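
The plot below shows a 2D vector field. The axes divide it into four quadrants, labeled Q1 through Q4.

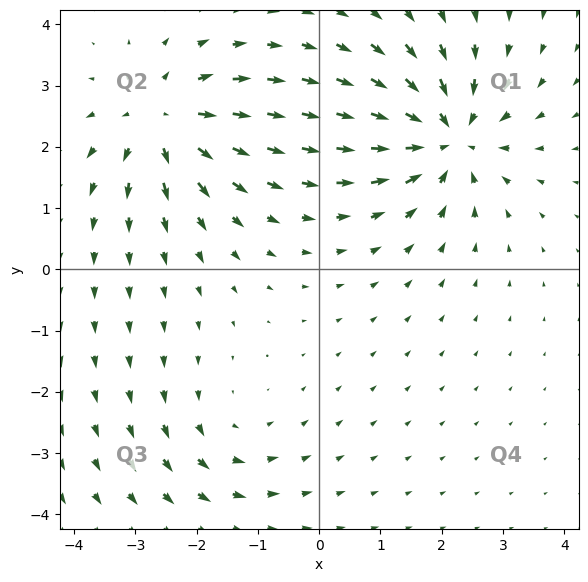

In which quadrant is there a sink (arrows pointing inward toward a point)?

The sink sits at approximately (2.1, 2.2), which lies in quadrant Q1. The divergence there is about -5, negative as expected for a sink.

Q1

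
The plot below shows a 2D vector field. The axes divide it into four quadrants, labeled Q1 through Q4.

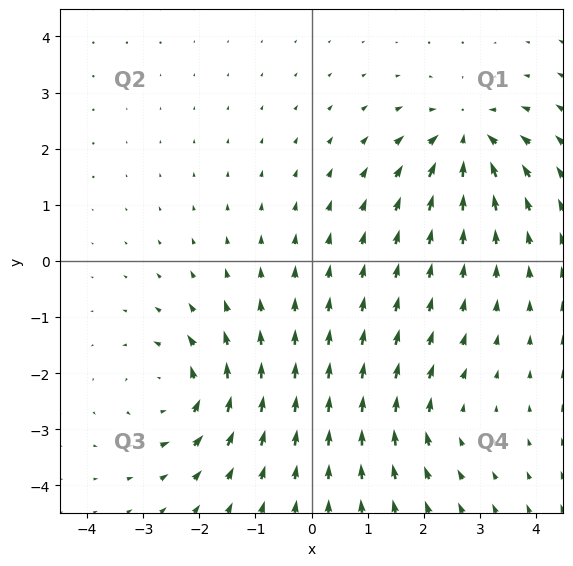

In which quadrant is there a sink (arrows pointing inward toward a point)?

Q1

The sink sits at approximately (2.8, 2.2), which lies in quadrant Q1. The divergence there is about -7, negative as expected for a sink.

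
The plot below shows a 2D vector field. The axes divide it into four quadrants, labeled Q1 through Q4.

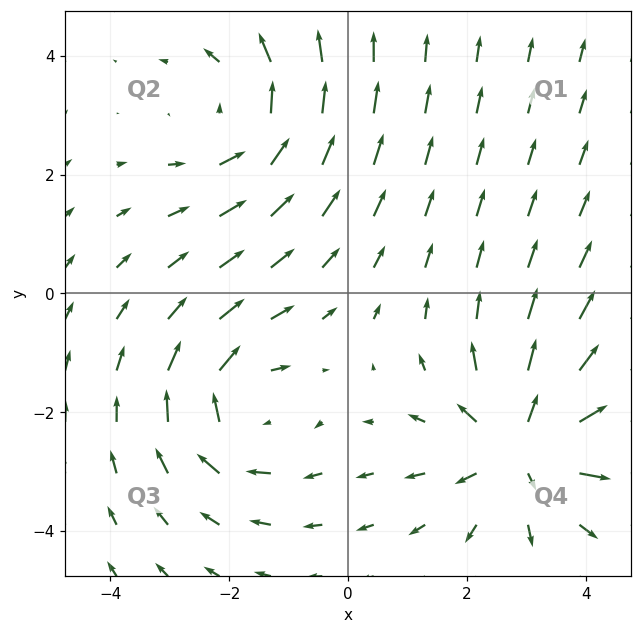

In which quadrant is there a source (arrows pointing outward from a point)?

Q4

The source sits at approximately (3.0, -2.6), which lies in quadrant Q4. The divergence there is about +5, positive as expected for a source.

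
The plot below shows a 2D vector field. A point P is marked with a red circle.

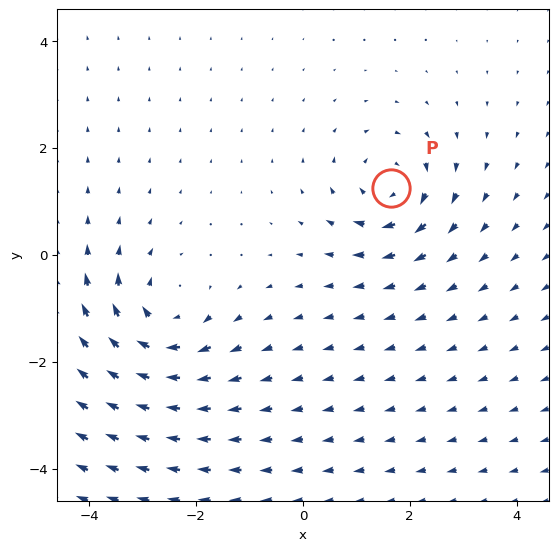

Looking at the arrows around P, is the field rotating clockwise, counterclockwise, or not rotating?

clockwise

Near P at (1.6, 1.2) the arrows circulate clockwise. The curl (z-component) there is about -5; negative curl means clockwise rotation.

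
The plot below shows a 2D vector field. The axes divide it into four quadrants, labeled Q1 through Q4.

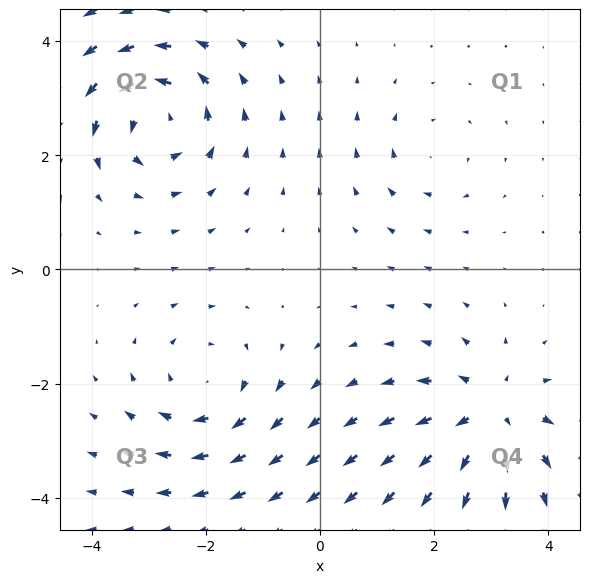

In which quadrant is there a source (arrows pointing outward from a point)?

Q4

The source sits at approximately (3.0, -2.5), which lies in quadrant Q4. The divergence there is about +5, positive as expected for a source.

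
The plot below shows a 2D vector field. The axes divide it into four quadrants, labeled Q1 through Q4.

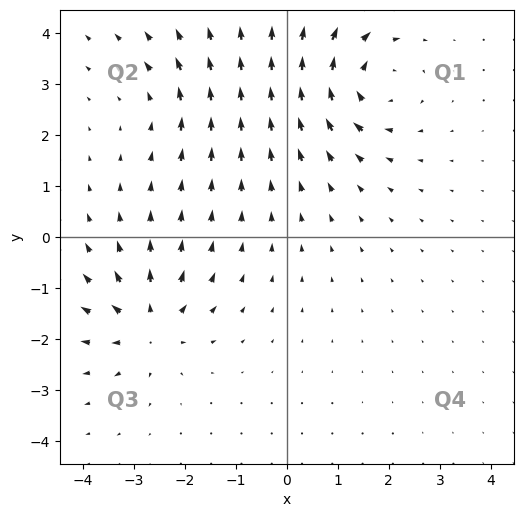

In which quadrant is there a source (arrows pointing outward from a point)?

The source sits at approximately (-2.7, -1.7), which lies in quadrant Q3. The divergence there is about +6, positive as expected for a source.

Q3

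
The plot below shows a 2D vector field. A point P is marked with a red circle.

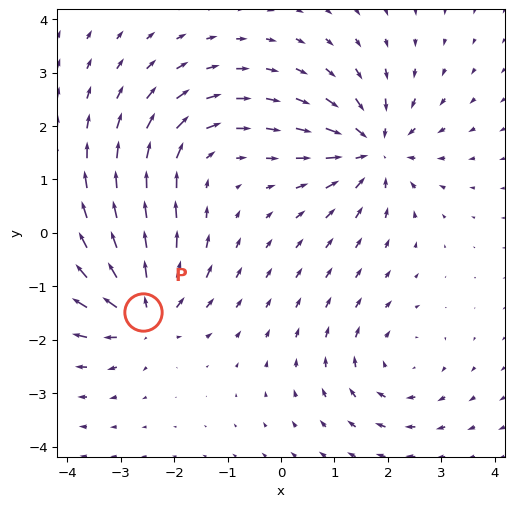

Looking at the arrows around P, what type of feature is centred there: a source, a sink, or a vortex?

At P (-2.6, -1.5) the arrows spread outward. Divergence about +6, curl ≈0 — positive divergence with near-zero curl is a source.

source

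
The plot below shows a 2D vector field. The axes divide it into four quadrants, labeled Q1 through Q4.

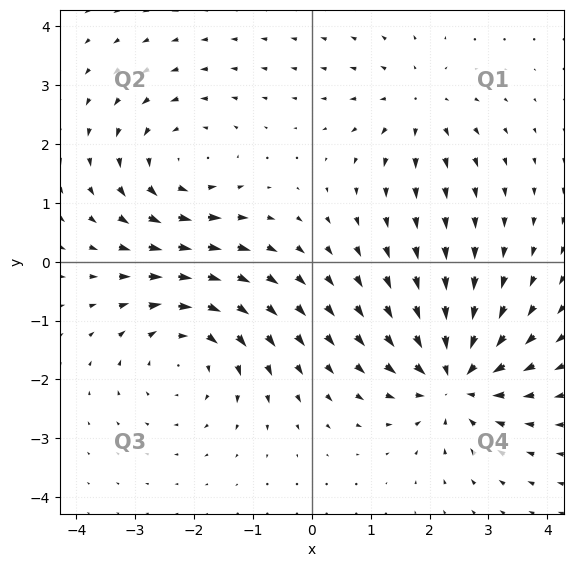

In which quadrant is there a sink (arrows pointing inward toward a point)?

The sink sits at approximately (2.4, -2.0), which lies in quadrant Q4. The divergence there is about -6, negative as expected for a sink.

Q4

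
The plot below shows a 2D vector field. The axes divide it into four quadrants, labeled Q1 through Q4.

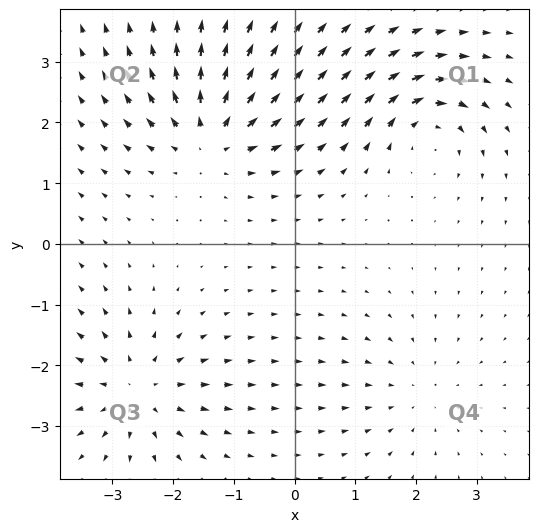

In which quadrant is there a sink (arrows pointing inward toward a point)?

The sink sits at approximately (2.0, -2.4), which lies in quadrant Q4. The divergence there is about -2, negative as expected for a sink.

Q4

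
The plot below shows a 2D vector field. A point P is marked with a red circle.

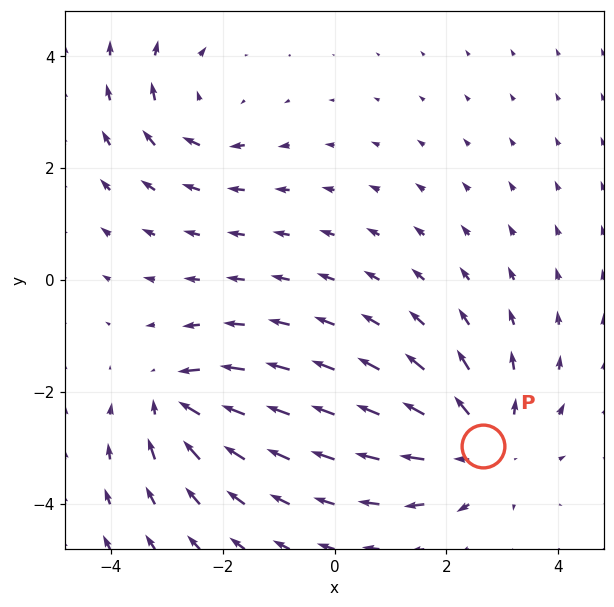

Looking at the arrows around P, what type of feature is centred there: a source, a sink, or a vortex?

At P (2.7, -3.0) the arrows spread outward. Divergence about +4, curl ≈0 — positive divergence with near-zero curl is a source.

source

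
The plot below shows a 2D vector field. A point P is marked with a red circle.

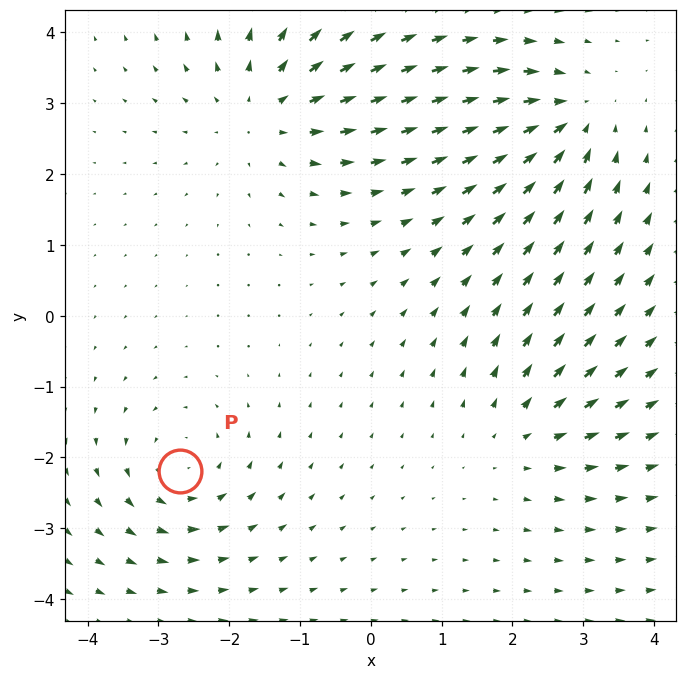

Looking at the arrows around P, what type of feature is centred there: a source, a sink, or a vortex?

At P (-2.7, -2.2) the arrows circulate counterclockwise. Divergence ≈0, curl about +4 — near-zero divergence with nonzero curl is a vortex.

vortex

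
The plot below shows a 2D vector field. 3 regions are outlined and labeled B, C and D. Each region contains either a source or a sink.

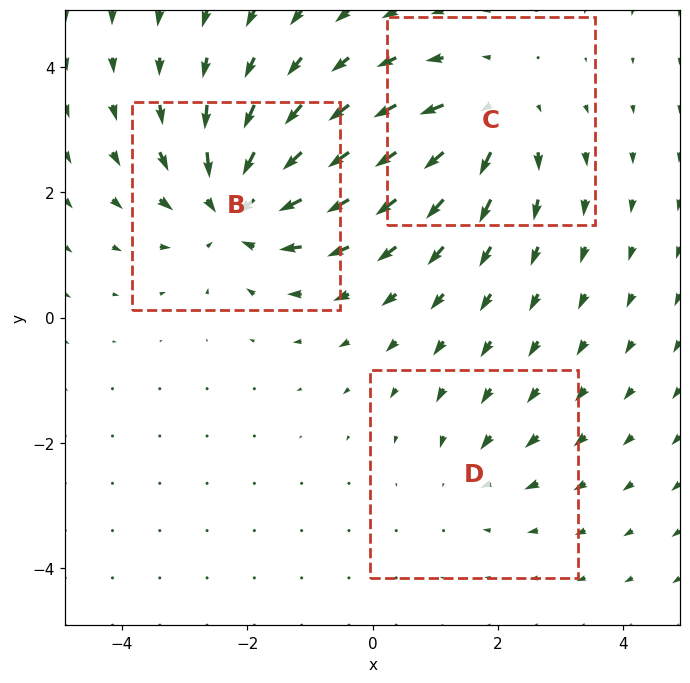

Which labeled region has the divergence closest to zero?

D

Divergence at each region's feature centre — B: about -5, C: about +3, D: about -2. Region D is closest to zero.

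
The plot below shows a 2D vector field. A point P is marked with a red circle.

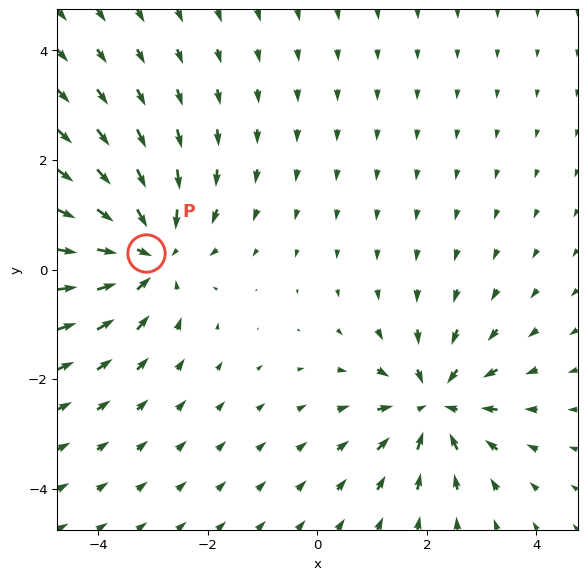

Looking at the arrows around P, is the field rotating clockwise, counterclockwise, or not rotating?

Near P at (-3.1, 0.3) the arrows show no circulation. The curl there is ≈0.

not rotating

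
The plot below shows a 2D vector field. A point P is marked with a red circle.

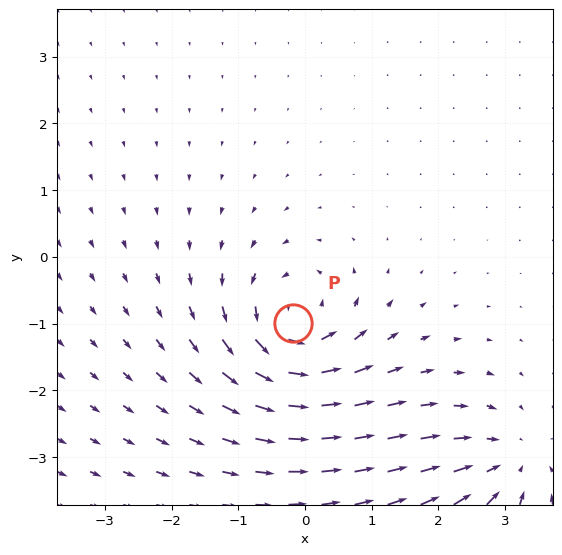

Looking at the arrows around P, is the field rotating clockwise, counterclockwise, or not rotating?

counterclockwise

Near P at (-0.2, -1.0) the arrows circulate counterclockwise. The curl (z-component) there is about +7; positive curl means counterclockwise rotation.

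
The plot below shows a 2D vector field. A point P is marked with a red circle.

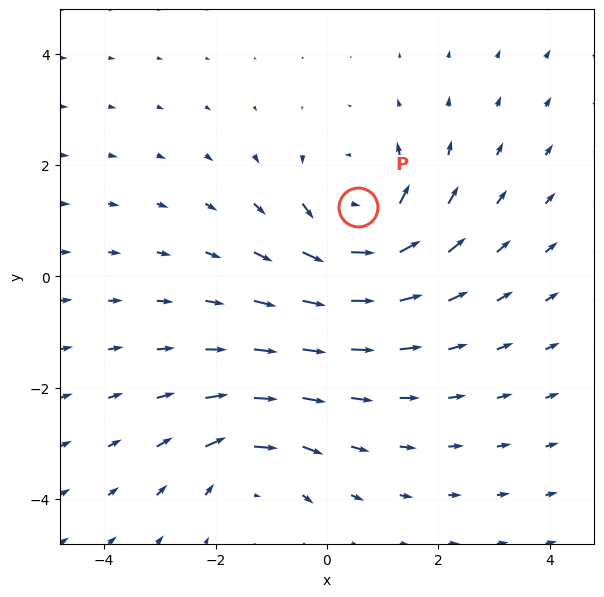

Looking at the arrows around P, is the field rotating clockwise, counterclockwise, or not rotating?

Near P at (0.6, 1.2) the arrows circulate counterclockwise. The curl (z-component) there is about +5; positive curl means counterclockwise rotation.

counterclockwise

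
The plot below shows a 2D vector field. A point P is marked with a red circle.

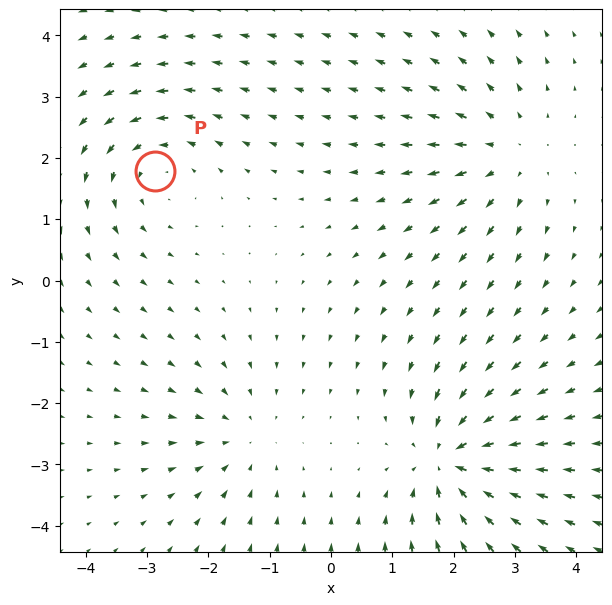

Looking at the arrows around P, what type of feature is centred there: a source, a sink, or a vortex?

vortex

At P (-2.9, 1.8) the arrows circulate counterclockwise. Divergence ≈0, curl about +4 — near-zero divergence with nonzero curl is a vortex.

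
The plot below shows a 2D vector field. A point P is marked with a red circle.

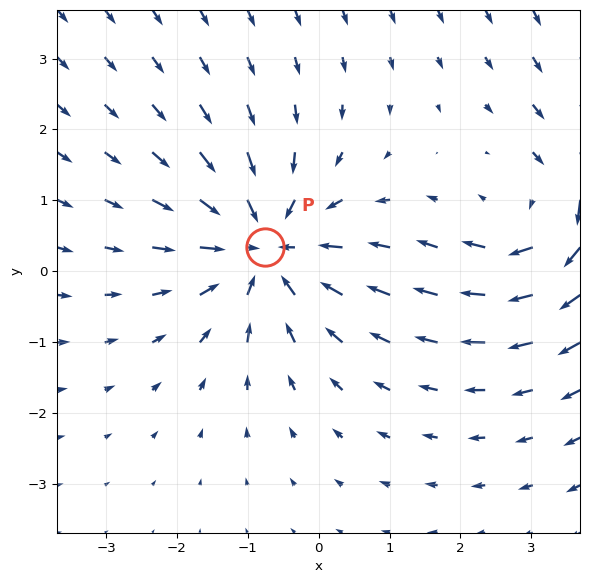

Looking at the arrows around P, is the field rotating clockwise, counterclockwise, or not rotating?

Near P at (-0.8, 0.3) the arrows show no circulation. The curl there is ≈0.

not rotating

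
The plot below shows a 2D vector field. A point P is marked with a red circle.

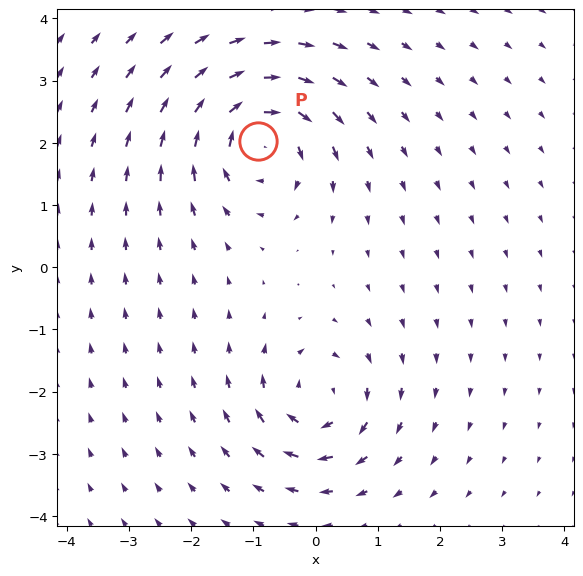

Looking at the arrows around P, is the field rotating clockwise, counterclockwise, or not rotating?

clockwise

Near P at (-0.9, 2.0) the arrows circulate clockwise. The curl (z-component) there is about -6; negative curl means clockwise rotation.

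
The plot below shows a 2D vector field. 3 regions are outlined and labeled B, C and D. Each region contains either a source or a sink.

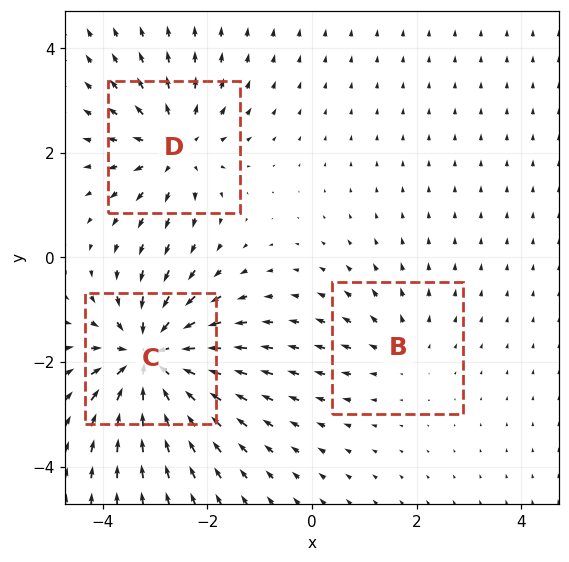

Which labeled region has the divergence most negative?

Divergence at each region's feature centre — B: about +2, C: about -6, D: about +4. Region C is most negative.

C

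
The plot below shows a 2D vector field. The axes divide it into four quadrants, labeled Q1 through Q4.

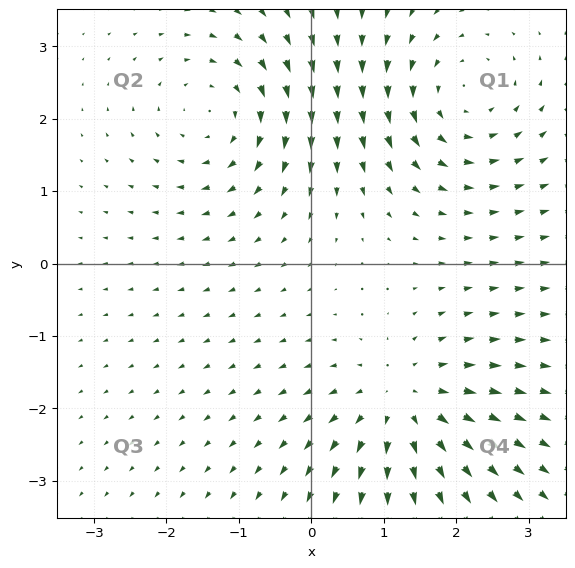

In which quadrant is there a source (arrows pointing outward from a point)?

Q4

The source sits at approximately (1.3, -1.9), which lies in quadrant Q4. The divergence there is about +5, positive as expected for a source.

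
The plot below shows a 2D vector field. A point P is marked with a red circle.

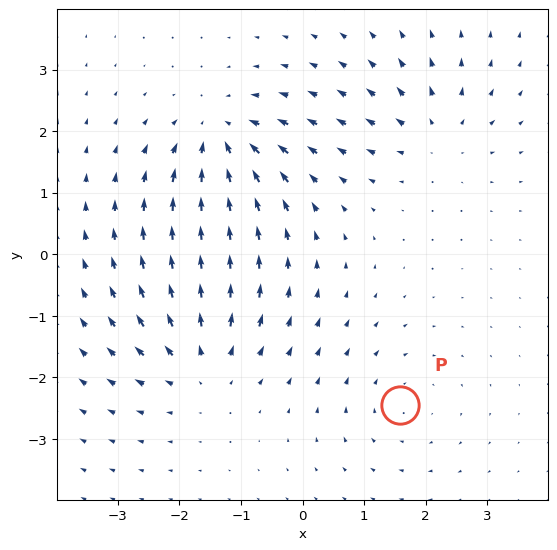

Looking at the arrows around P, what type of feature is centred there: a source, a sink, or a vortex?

At P (1.6, -2.4) the arrows circulate clockwise. Divergence ≈0, curl about -3 — near-zero divergence with nonzero curl is a vortex.

vortex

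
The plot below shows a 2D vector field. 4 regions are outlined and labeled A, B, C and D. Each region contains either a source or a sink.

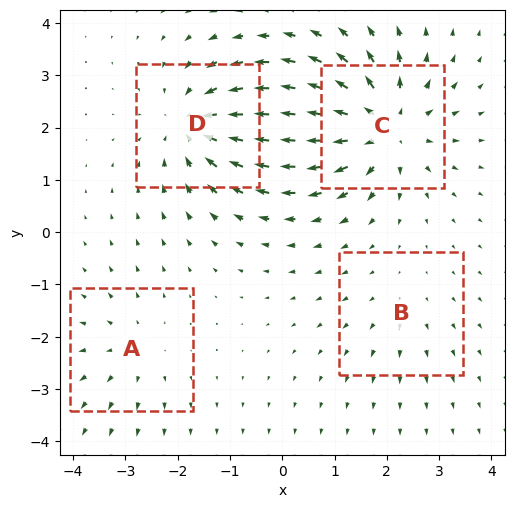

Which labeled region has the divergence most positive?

Divergence at each region's feature centre — A: about +3, B: about +2, C: about +6, D: about -5. Region C is most positive.

C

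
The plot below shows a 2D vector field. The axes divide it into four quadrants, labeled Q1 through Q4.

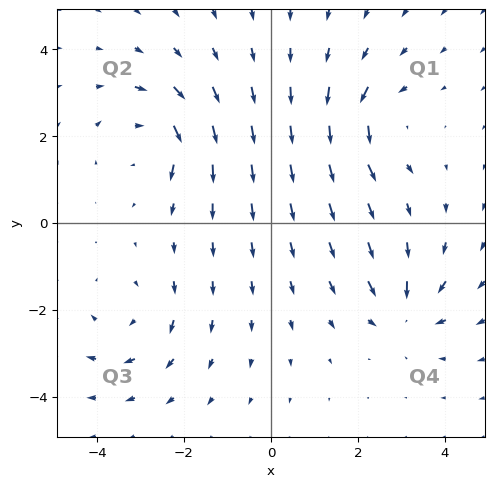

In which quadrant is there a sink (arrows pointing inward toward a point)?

Q4

The sink sits at approximately (3.1, -2.0), which lies in quadrant Q4. The divergence there is about -6, negative as expected for a sink.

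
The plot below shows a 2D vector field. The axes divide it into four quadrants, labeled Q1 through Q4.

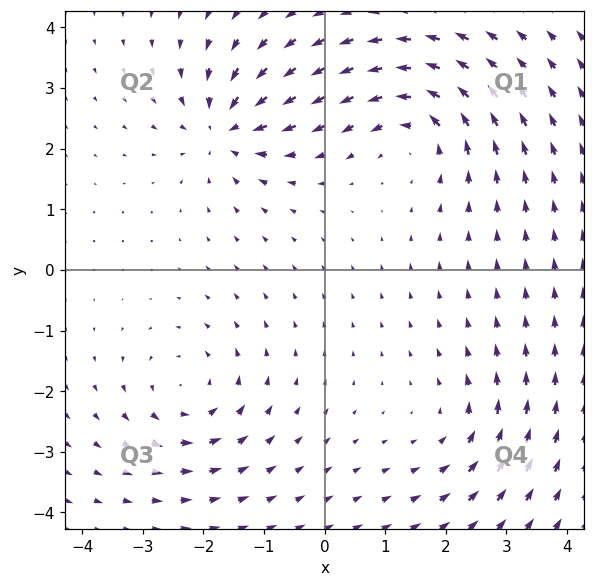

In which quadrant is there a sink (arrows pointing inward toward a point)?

Q2

The sink sits at approximately (-1.6, 2.3), which lies in quadrant Q2. The divergence there is about -6, negative as expected for a sink.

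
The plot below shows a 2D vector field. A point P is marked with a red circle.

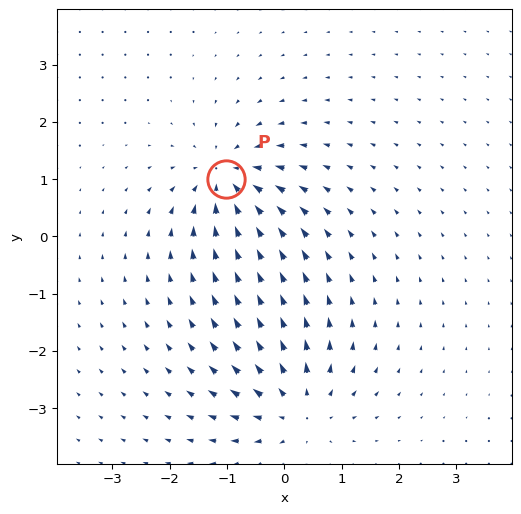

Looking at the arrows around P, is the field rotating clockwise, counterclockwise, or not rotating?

Near P at (-1.0, 1.0) the arrows show no circulation. The curl there is ≈0.

not rotating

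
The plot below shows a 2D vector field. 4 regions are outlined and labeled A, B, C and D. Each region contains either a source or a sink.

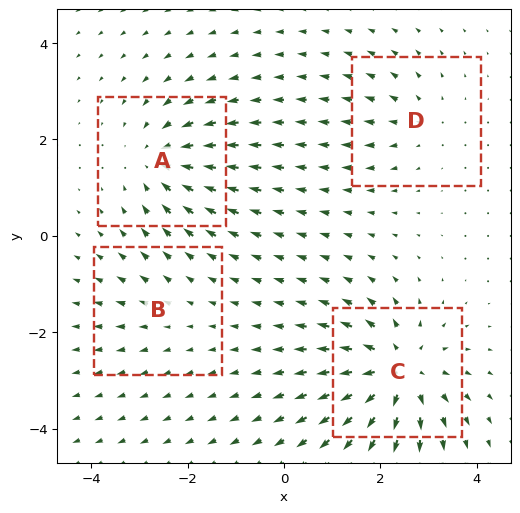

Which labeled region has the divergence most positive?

C

Divergence at each region's feature centre — A: about -5, B: about +2, C: about +7, D: about +3. Region C is most positive.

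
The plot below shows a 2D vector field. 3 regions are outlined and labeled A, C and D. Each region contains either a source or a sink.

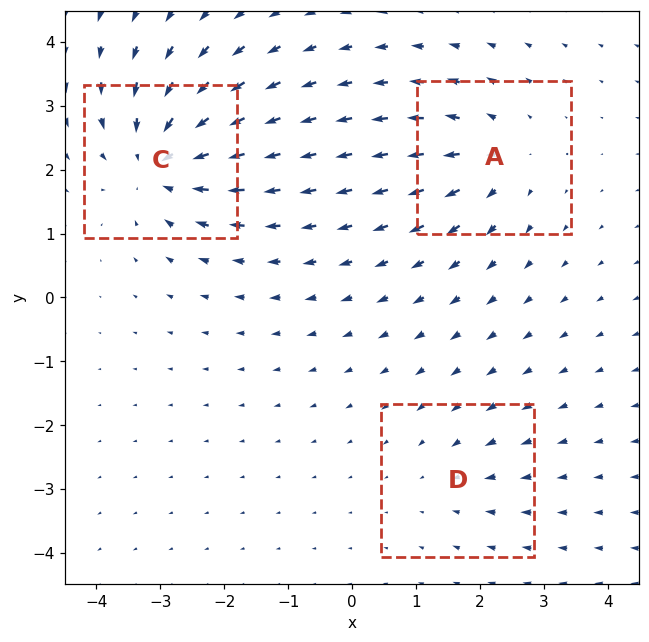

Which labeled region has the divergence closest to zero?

Divergence at each region's feature centre — A: about +3, C: about -5, D: about -2. Region D is closest to zero.

D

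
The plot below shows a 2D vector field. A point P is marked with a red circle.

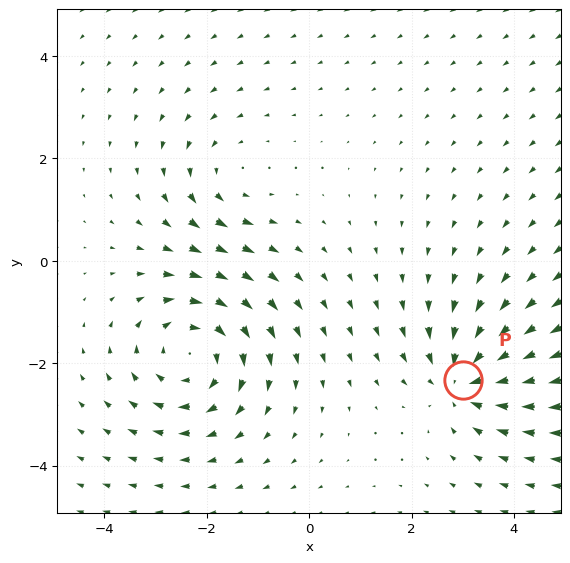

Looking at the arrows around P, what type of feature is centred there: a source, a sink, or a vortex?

sink

At P (3.0, -2.3) the arrows converge inward. Divergence about -4, curl ≈0 — negative divergence with near-zero curl is a sink.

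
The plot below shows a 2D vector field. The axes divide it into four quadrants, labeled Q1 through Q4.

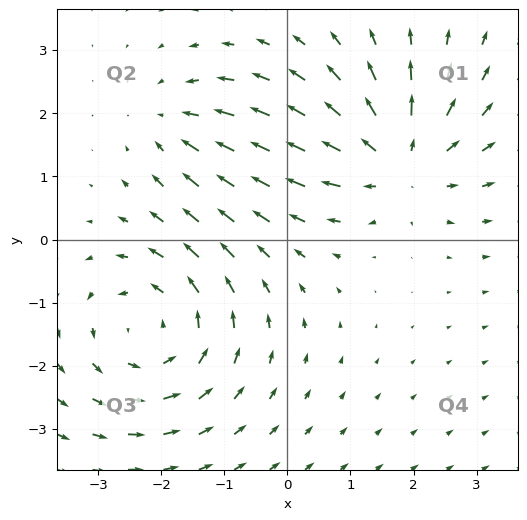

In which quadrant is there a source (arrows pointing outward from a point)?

Q1

The source sits at approximately (1.8, 1.3), which lies in quadrant Q1. The divergence there is about +4, positive as expected for a source.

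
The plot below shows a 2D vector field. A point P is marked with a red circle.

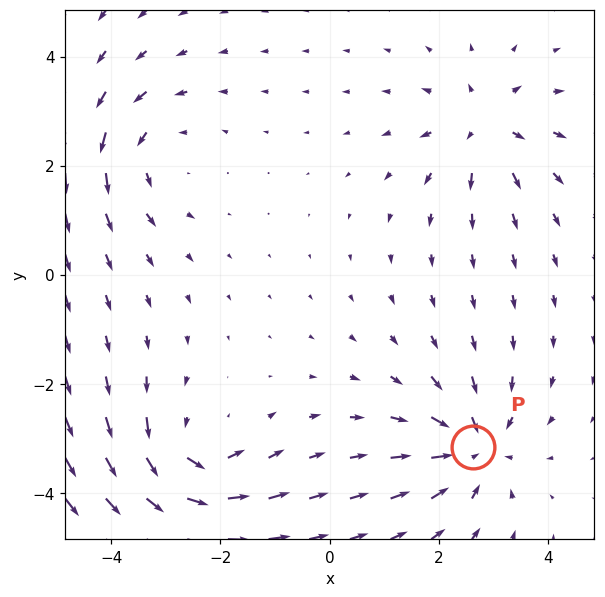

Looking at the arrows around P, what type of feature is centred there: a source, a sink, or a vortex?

sink

At P (2.6, -3.2) the arrows converge inward. Divergence about -5, curl ≈0 — negative divergence with near-zero curl is a sink.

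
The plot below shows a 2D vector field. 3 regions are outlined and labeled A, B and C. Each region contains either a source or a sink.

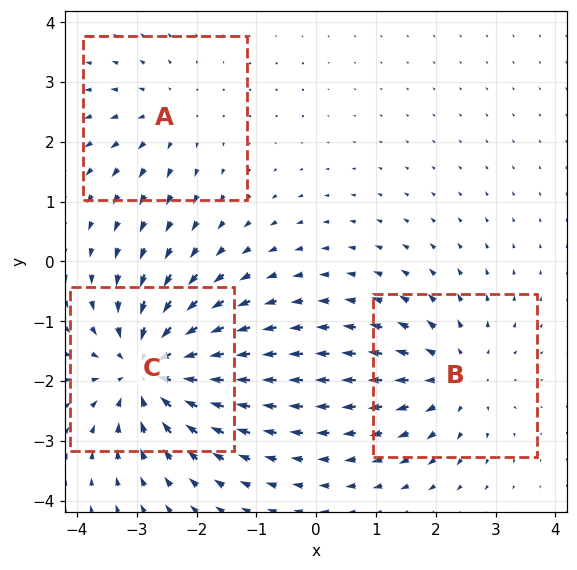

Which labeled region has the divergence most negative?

Divergence at each region's feature centre — A: about +2, B: about +3, C: about -5. Region C is most negative.

C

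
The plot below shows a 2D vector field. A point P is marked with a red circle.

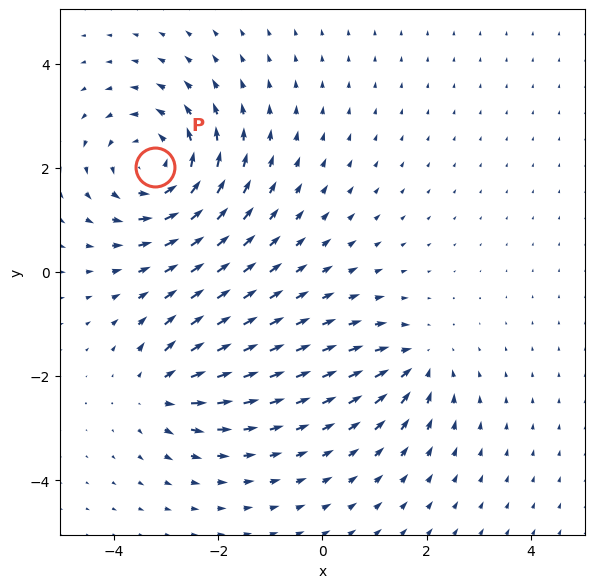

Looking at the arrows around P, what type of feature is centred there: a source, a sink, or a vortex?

vortex

At P (-3.2, 2.0) the arrows circulate counterclockwise. Divergence ≈0, curl about +4 — near-zero divergence with nonzero curl is a vortex.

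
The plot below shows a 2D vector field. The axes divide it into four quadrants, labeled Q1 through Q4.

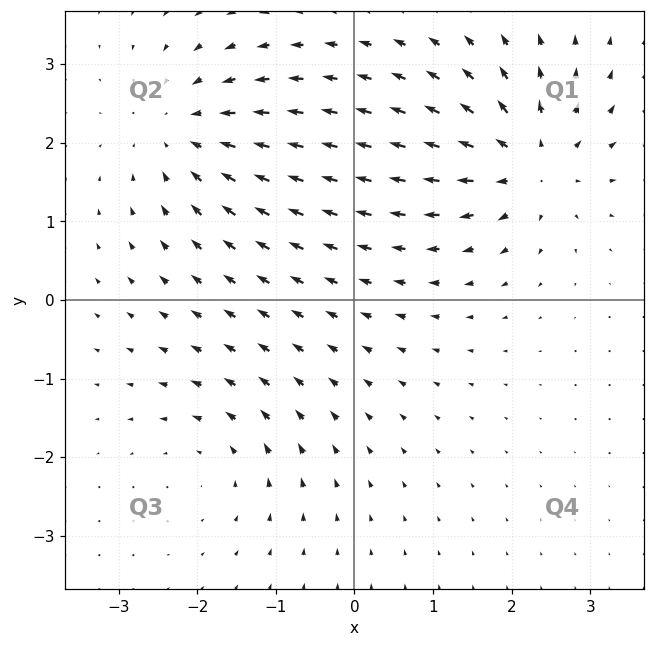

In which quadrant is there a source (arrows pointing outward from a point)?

Q1

The source sits at approximately (2.2, 1.7), which lies in quadrant Q1. The divergence there is about +6, positive as expected for a source.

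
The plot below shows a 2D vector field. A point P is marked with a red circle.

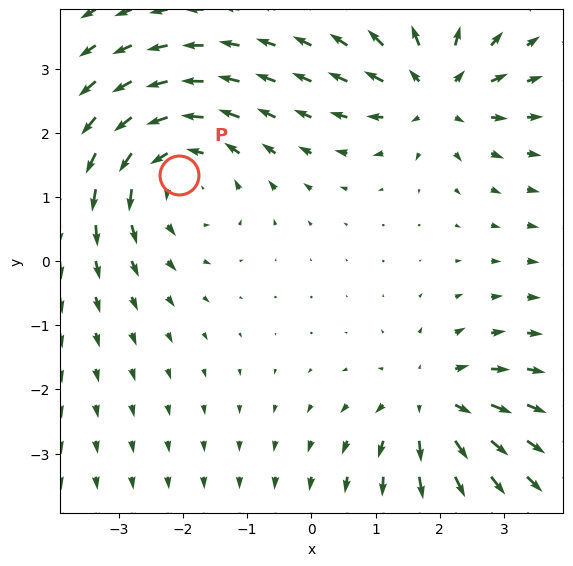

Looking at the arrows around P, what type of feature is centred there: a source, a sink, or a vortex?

At P (-2.1, 1.3) the arrows circulate counterclockwise. Divergence ≈0, curl about +3 — near-zero divergence with nonzero curl is a vortex.

vortex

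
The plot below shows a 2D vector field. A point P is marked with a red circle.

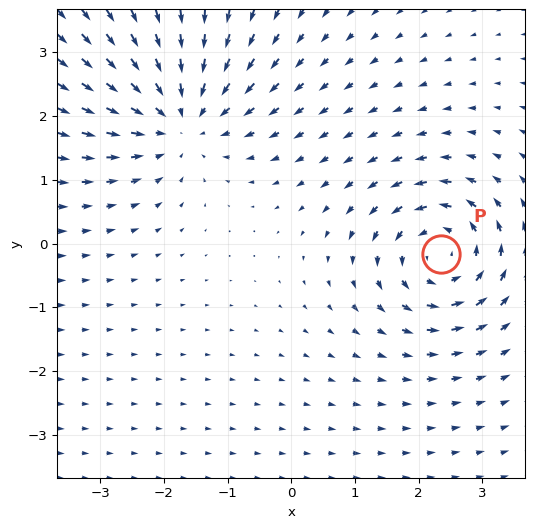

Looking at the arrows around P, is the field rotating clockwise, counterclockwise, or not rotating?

counterclockwise

Near P at (2.3, -0.2) the arrows circulate counterclockwise. The curl (z-component) there is about +4; positive curl means counterclockwise rotation.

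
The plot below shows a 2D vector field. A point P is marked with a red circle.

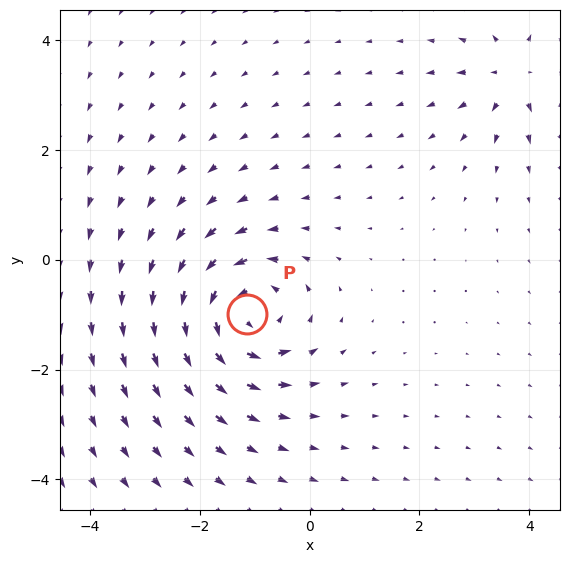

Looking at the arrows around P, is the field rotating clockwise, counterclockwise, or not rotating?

Near P at (-1.1, -1.0) the arrows circulate counterclockwise. The curl (z-component) there is about +6; positive curl means counterclockwise rotation.

counterclockwise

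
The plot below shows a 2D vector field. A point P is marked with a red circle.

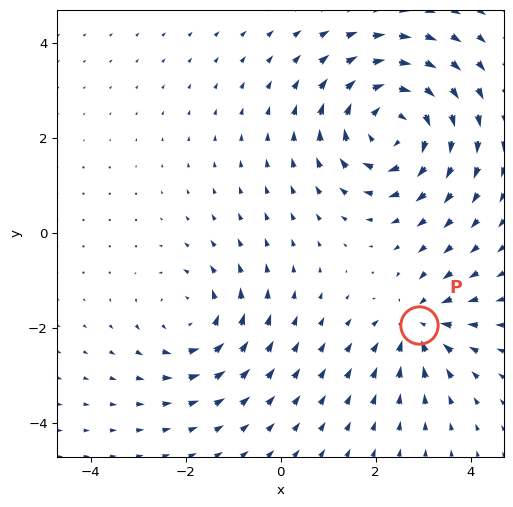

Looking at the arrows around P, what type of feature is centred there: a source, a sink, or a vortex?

At P (2.9, -1.9) the arrows converge inward. Divergence about -3, curl ≈0 — negative divergence with near-zero curl is a sink.

sink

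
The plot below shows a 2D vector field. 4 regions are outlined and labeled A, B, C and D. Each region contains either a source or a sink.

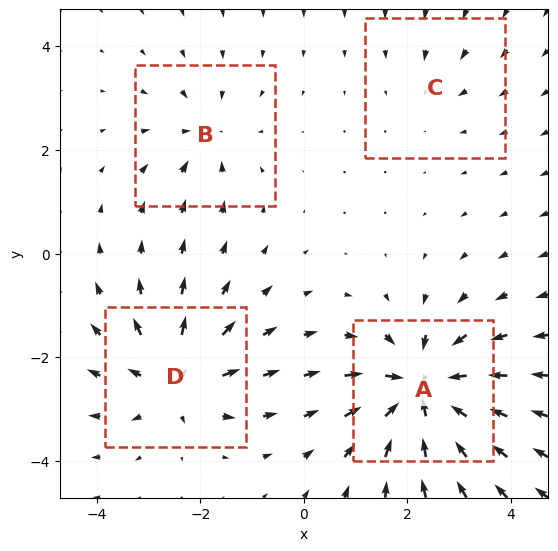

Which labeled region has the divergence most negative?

Divergence at each region's feature centre — A: about -8, B: about -4, C: about -2, D: about +6. Region A is most negative.

A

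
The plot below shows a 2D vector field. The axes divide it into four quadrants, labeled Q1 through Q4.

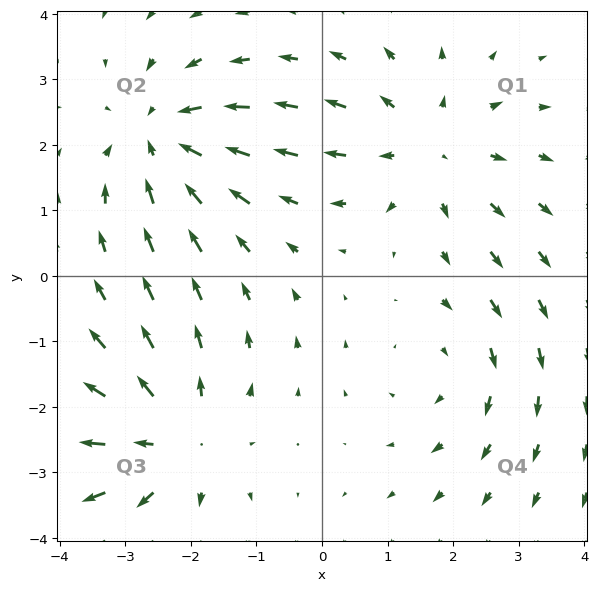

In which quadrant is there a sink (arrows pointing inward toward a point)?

The sink sits at approximately (-2.4, 2.1), which lies in quadrant Q2. The divergence there is about -4, negative as expected for a sink.

Q2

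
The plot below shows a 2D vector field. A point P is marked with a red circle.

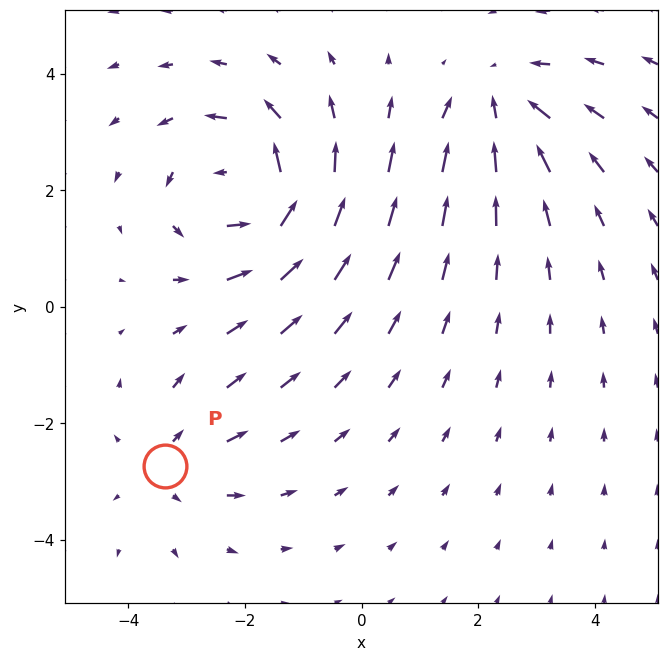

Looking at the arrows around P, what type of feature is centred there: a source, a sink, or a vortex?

source

At P (-3.4, -2.7) the arrows spread outward. Divergence about +2, curl ≈0 — positive divergence with near-zero curl is a source.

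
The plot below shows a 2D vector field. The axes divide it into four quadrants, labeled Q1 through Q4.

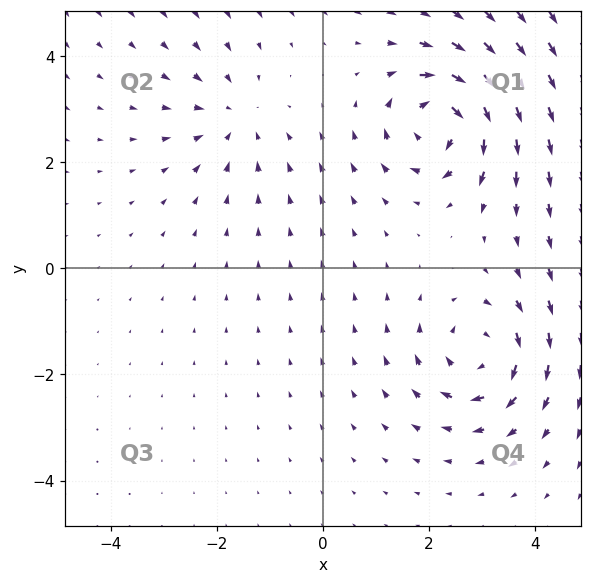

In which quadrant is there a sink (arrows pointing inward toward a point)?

The sink sits at approximately (-1.7, 2.8), which lies in quadrant Q2. The divergence there is about -3, negative as expected for a sink.

Q2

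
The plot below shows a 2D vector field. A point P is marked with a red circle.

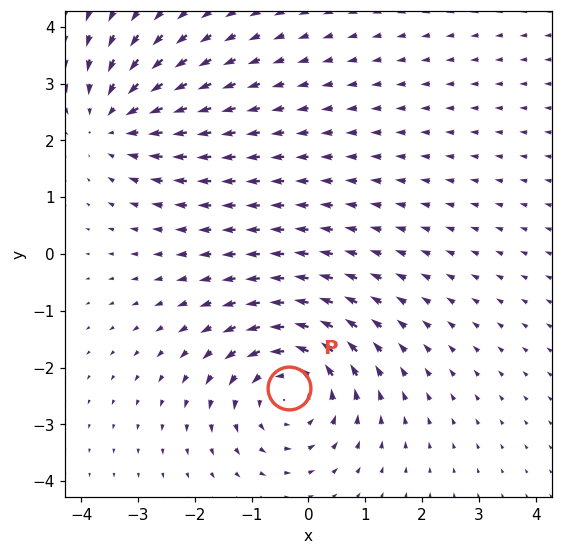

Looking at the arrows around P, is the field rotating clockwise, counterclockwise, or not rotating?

Near P at (-0.3, -2.4) the arrows circulate counterclockwise. The curl (z-component) there is about +4; positive curl means counterclockwise rotation.

counterclockwise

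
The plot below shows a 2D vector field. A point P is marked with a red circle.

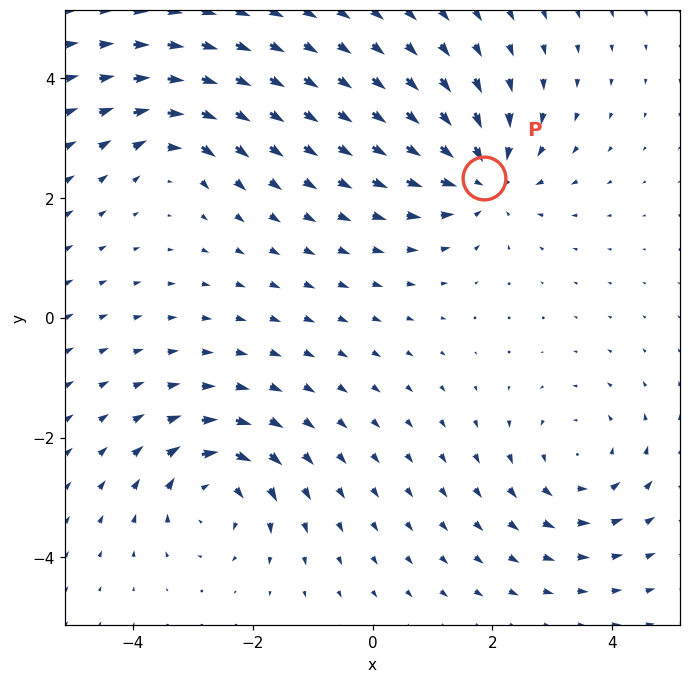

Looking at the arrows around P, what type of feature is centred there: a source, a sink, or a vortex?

sink

At P (1.9, 2.3) the arrows converge inward. Divergence about -5, curl ≈0 — negative divergence with near-zero curl is a sink.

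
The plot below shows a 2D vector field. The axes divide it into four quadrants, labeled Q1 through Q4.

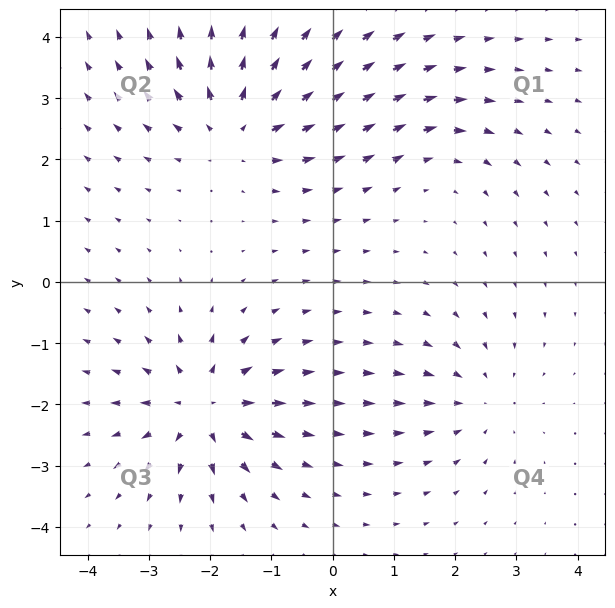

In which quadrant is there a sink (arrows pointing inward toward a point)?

The sink sits at approximately (2.4, -1.9), which lies in quadrant Q4. The divergence there is about -3, negative as expected for a sink.

Q4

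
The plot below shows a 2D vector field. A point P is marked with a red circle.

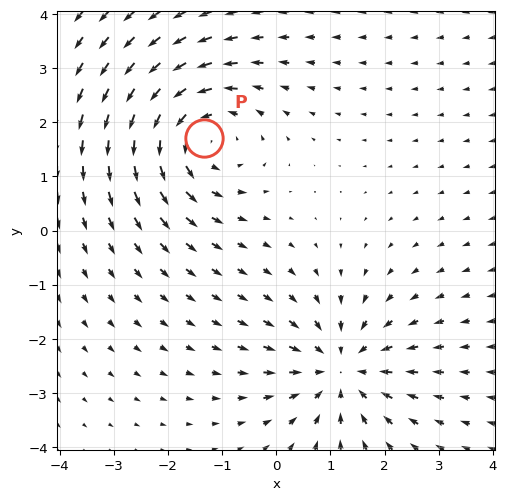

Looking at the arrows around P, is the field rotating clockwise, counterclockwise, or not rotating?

counterclockwise

Near P at (-1.3, 1.7) the arrows circulate counterclockwise. The curl (z-component) there is about +3; positive curl means counterclockwise rotation.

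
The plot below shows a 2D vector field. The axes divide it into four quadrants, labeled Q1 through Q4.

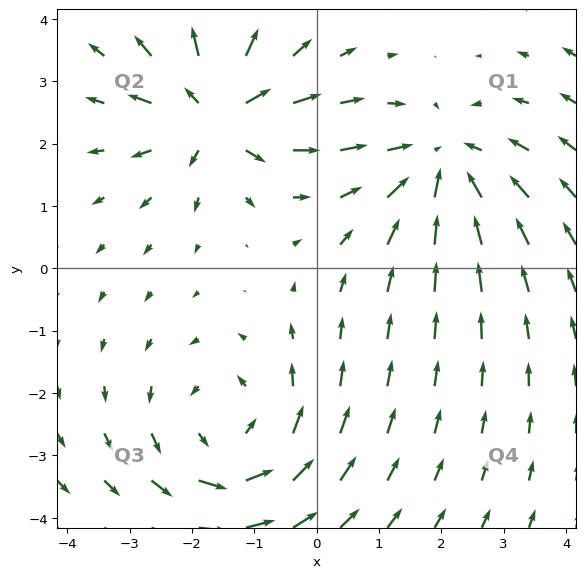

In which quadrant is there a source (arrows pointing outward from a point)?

Q2

The source sits at approximately (-1.6, 2.5), which lies in quadrant Q2. The divergence there is about +5, positive as expected for a source.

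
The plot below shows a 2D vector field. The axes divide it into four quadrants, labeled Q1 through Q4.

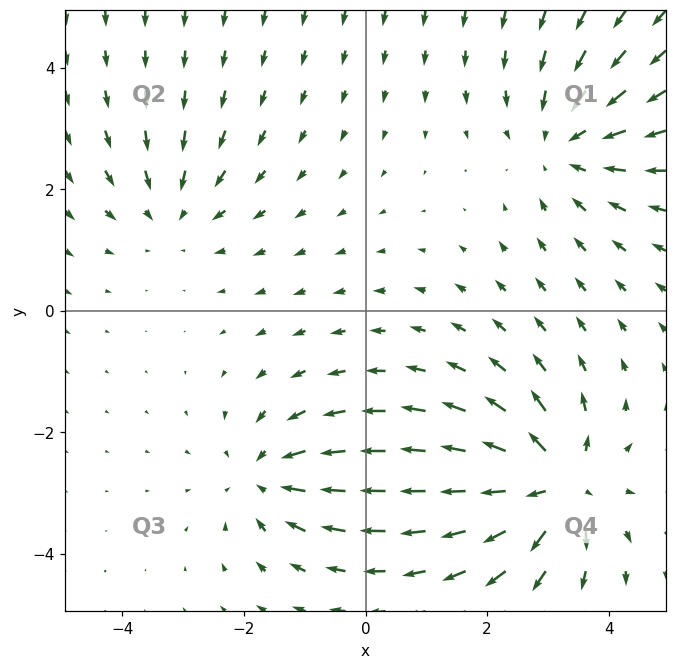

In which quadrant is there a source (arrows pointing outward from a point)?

Q4

The source sits at approximately (3.1, -2.9), which lies in quadrant Q4. The divergence there is about +5, positive as expected for a source.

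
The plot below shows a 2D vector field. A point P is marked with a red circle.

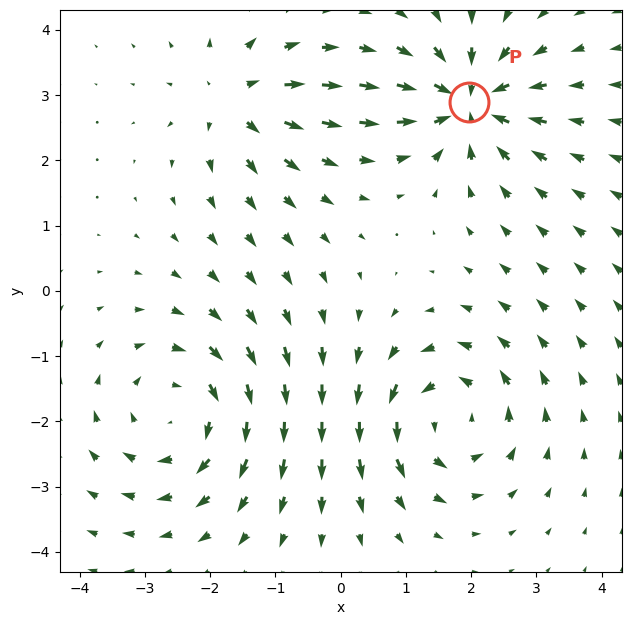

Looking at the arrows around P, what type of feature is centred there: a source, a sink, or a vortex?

sink

At P (2.0, 2.9) the arrows converge inward. Divergence about -5, curl ≈0 — negative divergence with near-zero curl is a sink.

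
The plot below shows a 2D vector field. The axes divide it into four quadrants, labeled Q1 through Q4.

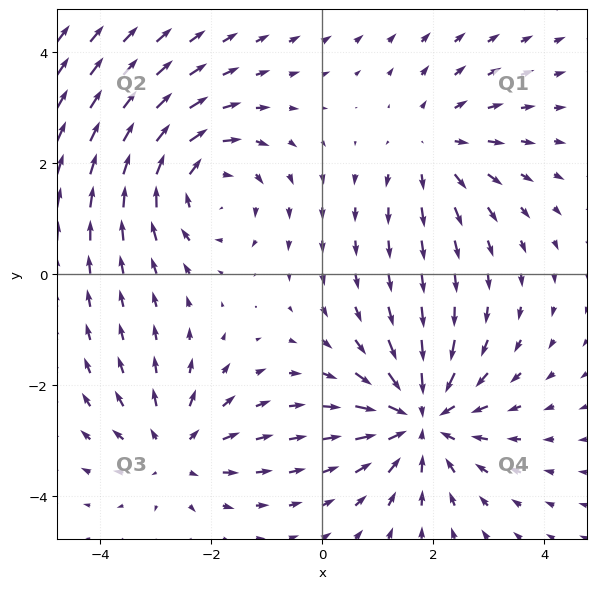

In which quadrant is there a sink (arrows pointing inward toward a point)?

The sink sits at approximately (1.8, -2.6), which lies in quadrant Q4. The divergence there is about -5, negative as expected for a sink.

Q4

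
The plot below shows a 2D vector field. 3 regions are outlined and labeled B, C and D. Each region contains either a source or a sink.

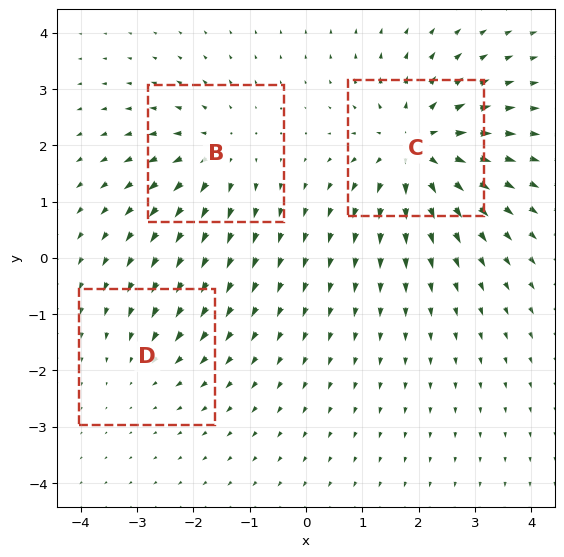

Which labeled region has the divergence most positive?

Divergence at each region's feature centre — B: about +3, C: about +5, D: about -2. Region C is most positive.

C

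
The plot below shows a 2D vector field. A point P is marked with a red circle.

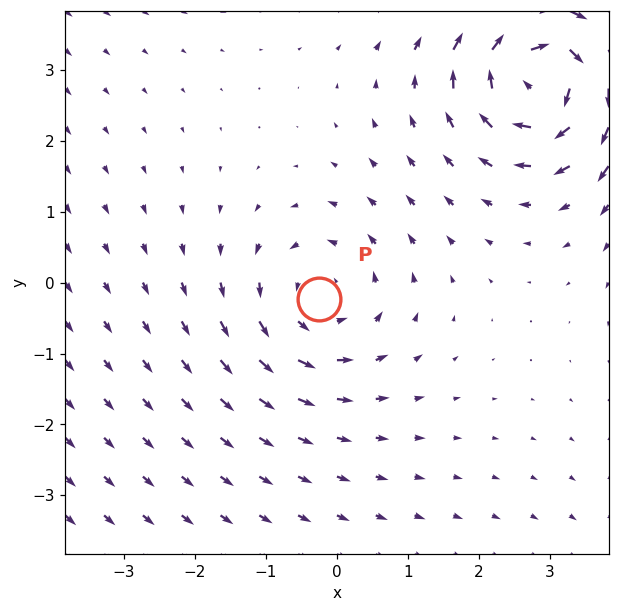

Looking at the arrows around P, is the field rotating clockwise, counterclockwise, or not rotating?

Near P at (-0.3, -0.2) the arrows circulate counterclockwise. The curl (z-component) there is about +3; positive curl means counterclockwise rotation.

counterclockwise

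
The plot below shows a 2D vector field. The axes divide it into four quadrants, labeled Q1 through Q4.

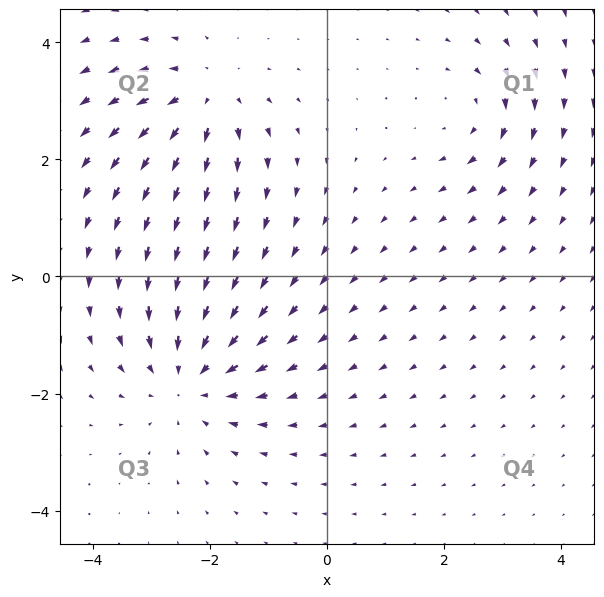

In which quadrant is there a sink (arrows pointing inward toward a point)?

The sink sits at approximately (-2.3, -1.7), which lies in quadrant Q3. The divergence there is about -4, negative as expected for a sink.

Q3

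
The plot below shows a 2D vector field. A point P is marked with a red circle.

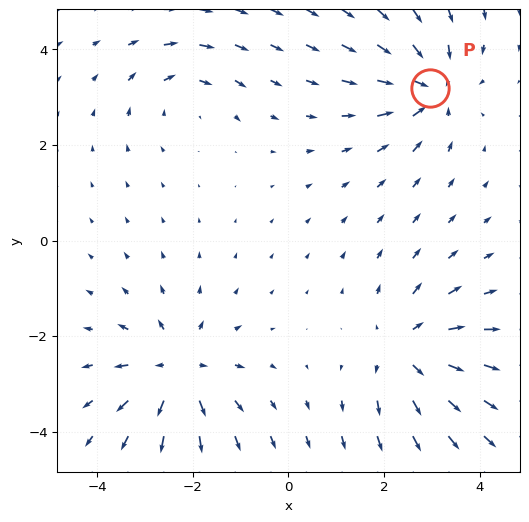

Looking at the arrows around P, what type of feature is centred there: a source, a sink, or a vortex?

At P (3.0, 3.2) the arrows converge inward. Divergence about -5, curl ≈0 — negative divergence with near-zero curl is a sink.

sink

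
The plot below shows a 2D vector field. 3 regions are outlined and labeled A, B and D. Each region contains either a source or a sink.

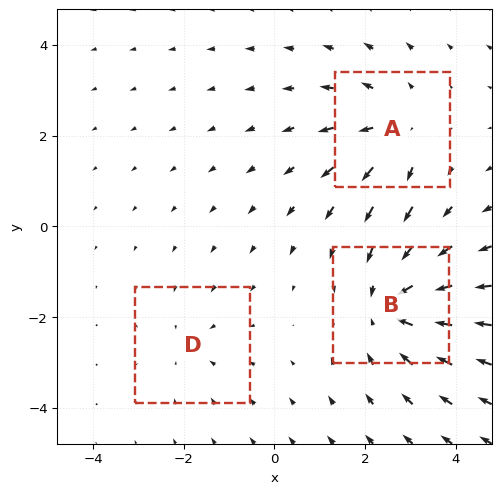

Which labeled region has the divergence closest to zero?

Divergence at each region's feature centre — A: about +3, B: about -4, D: about -2. Region D is closest to zero.

D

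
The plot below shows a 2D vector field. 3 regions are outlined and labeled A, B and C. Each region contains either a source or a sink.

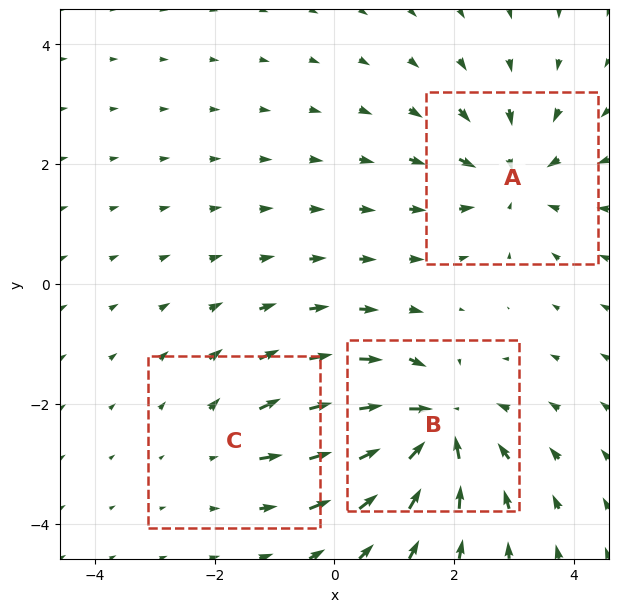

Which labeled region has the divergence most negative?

Divergence at each region's feature centre — A: about -3, B: about -5, C: about +2. Region B is most negative.

B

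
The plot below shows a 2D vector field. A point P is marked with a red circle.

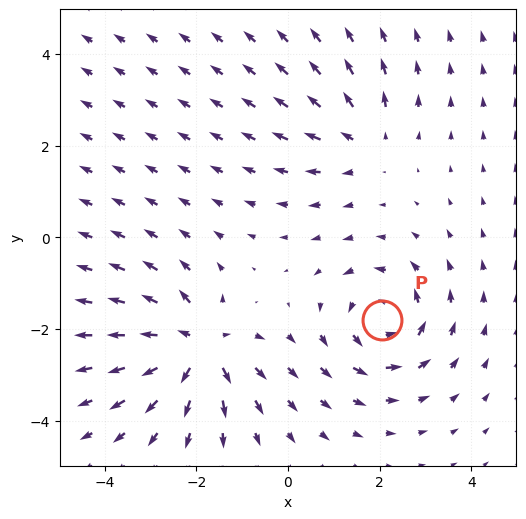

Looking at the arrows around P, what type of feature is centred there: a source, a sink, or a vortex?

vortex

At P (2.1, -1.8) the arrows circulate counterclockwise. Divergence ≈0, curl about +4 — near-zero divergence with nonzero curl is a vortex.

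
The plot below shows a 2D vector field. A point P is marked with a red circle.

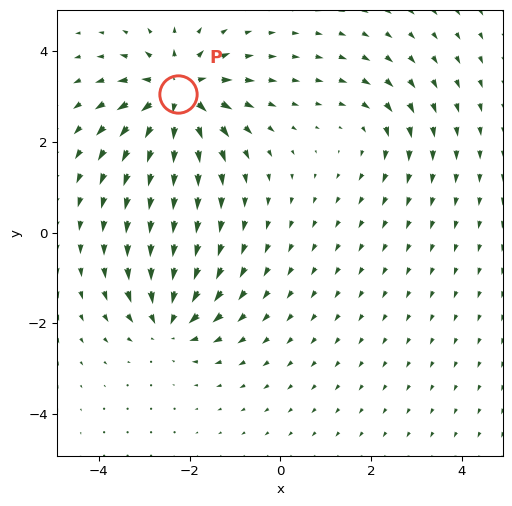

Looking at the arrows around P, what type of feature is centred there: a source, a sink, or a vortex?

source

At P (-2.3, 3.1) the arrows spread outward. Divergence about +6, curl ≈0 — positive divergence with near-zero curl is a source.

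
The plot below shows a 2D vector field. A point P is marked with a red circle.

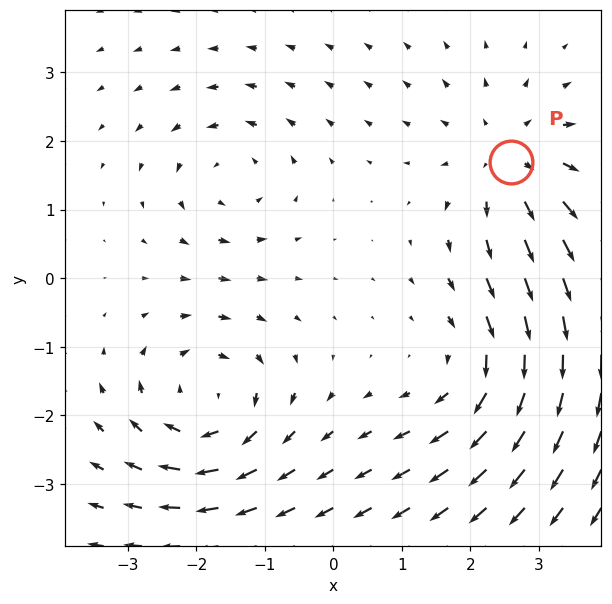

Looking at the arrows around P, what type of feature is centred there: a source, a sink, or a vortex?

At P (2.6, 1.7) the arrows spread outward. Divergence about +4, curl ≈0 — positive divergence with near-zero curl is a source.

source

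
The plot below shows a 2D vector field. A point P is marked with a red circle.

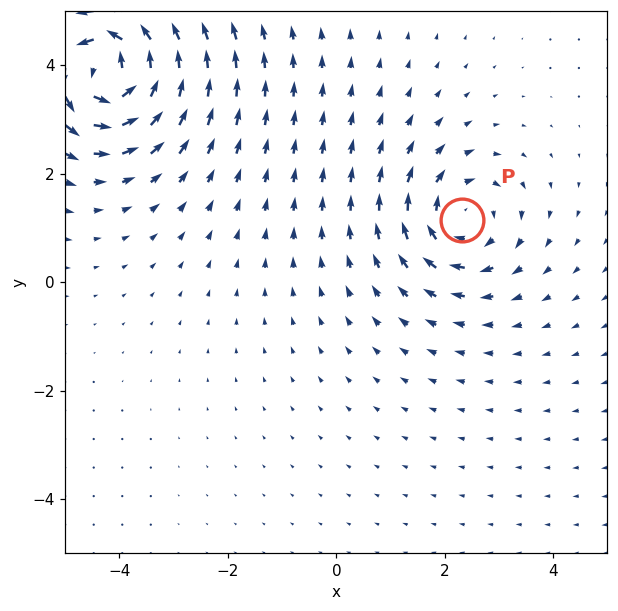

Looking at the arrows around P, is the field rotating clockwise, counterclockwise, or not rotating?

Near P at (2.3, 1.1) the arrows circulate clockwise. The curl (z-component) there is about -3; negative curl means clockwise rotation.

clockwise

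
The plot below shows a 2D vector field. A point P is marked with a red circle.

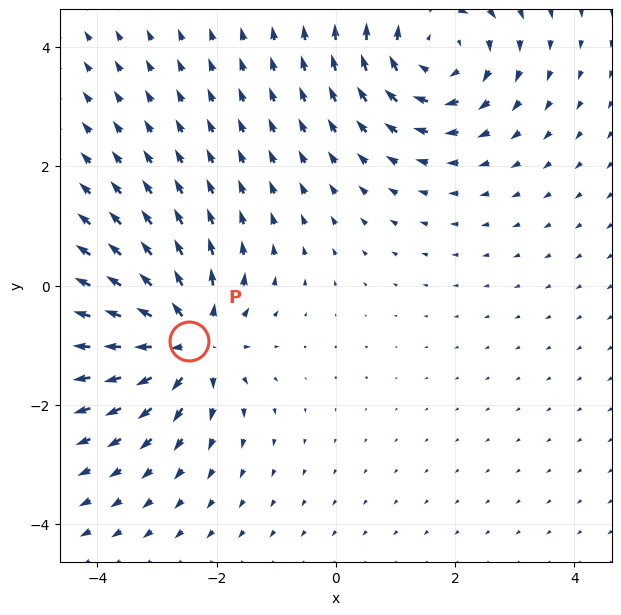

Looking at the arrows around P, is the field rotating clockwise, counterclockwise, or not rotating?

not rotating

Near P at (-2.5, -0.9) the arrows show no circulation. The curl there is ≈0.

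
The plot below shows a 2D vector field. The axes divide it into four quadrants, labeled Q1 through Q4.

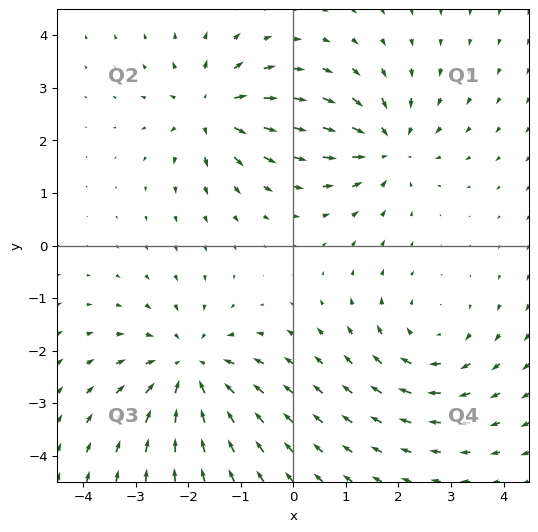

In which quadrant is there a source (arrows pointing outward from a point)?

The source sits at approximately (-1.6, 2.6), which lies in quadrant Q2. The divergence there is about +5, positive as expected for a source.

Q2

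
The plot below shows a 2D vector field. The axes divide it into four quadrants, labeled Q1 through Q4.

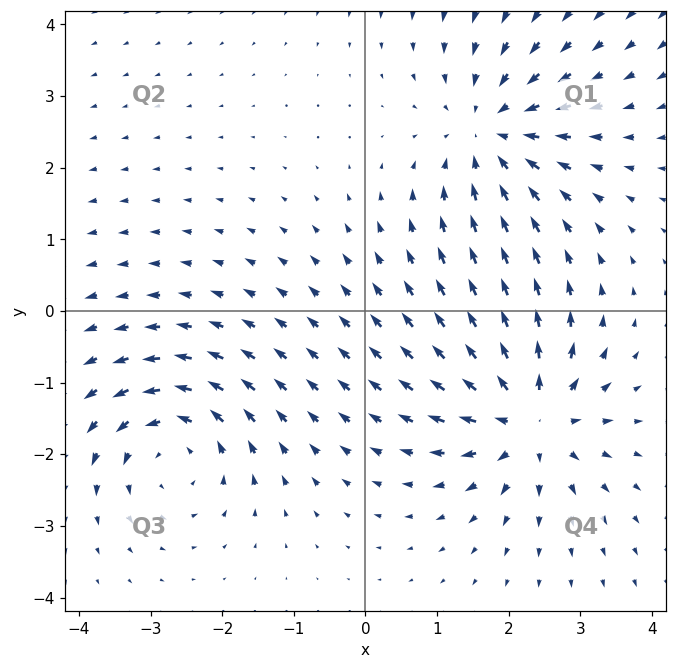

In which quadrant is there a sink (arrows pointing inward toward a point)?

The sink sits at approximately (1.7, 2.5), which lies in quadrant Q1. The divergence there is about -3, negative as expected for a sink.

Q1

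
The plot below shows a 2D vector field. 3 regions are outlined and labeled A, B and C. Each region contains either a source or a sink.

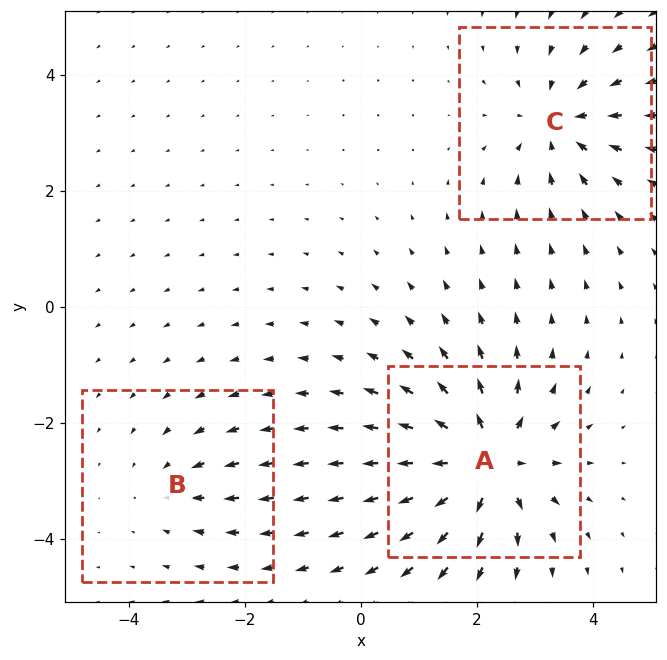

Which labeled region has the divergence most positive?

Divergence at each region's feature centre — A: about +5, B: about -2, C: about -4. Region A is most positive.

A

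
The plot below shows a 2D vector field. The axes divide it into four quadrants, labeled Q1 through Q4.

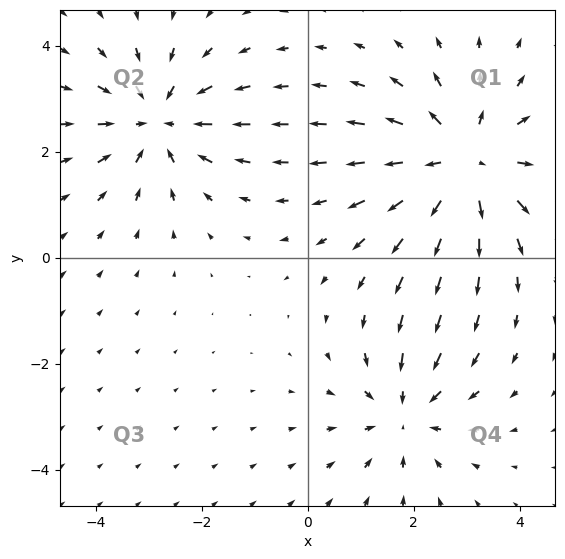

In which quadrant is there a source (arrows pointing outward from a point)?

The source sits at approximately (2.9, 1.8), which lies in quadrant Q1. The divergence there is about +4, positive as expected for a source.

Q1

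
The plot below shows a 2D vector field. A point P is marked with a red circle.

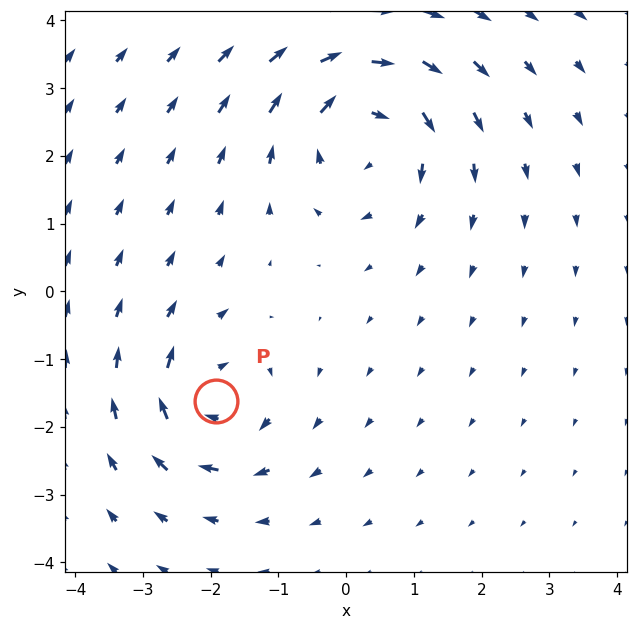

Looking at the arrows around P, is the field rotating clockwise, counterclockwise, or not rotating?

clockwise

Near P at (-1.9, -1.6) the arrows circulate clockwise. The curl (z-component) there is about -4; negative curl means clockwise rotation.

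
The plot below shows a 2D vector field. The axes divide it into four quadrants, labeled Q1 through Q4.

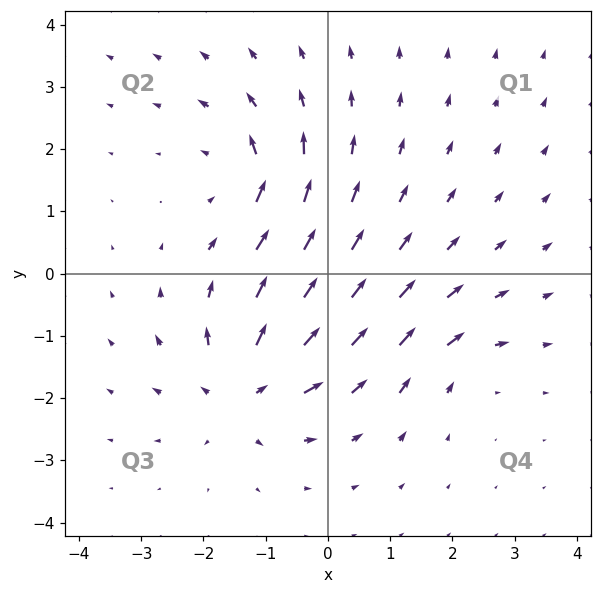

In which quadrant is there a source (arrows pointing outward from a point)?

Q3

The source sits at approximately (-1.4, -1.9), which lies in quadrant Q3. The divergence there is about +5, positive as expected for a source.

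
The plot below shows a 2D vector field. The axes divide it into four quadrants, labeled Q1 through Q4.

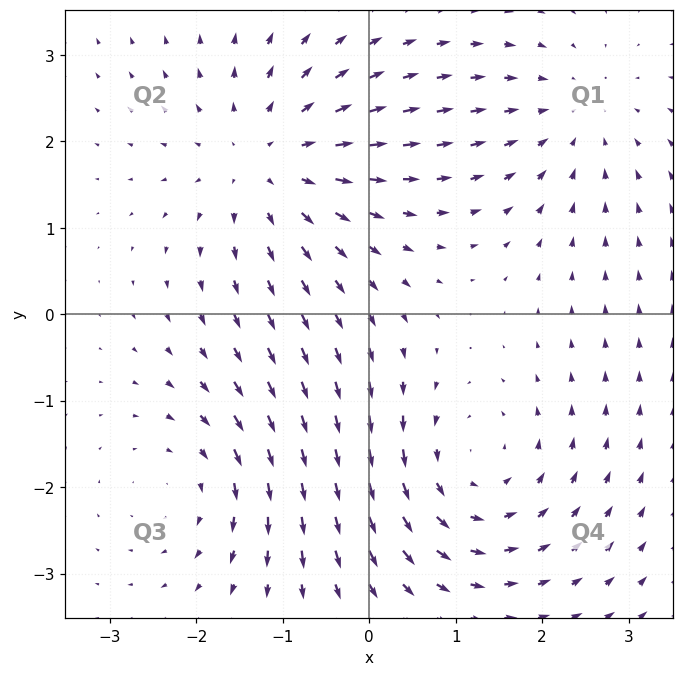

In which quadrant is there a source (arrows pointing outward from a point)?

The source sits at approximately (-1.2, 1.8), which lies in quadrant Q2. The divergence there is about +3, positive as expected for a source.

Q2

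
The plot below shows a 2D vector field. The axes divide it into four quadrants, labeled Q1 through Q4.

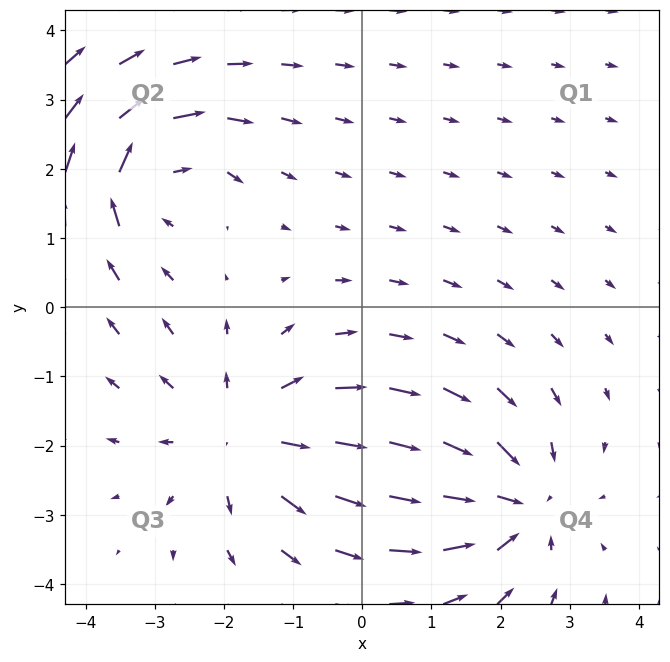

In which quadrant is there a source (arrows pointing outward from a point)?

The source sits at approximately (-1.7, -1.9), which lies in quadrant Q3. The divergence there is about +4, positive as expected for a source.

Q3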